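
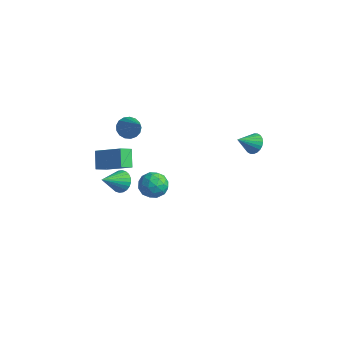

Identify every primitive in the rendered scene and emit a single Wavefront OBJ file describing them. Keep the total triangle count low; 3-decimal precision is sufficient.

v 3.985 -0.823 2.041
v 4.488 -0.737 2.411
v 3.635 -1.697 2.719
v 4.323 -0.589 2.518
v 4.108 -0.476 2.552
v 3.873 -0.416 2.509
v 3.656 -0.418 2.394
v 3.489 -0.481 2.225
v 3.397 -0.597 2.029
v 3.395 -0.747 1.834
v 3.483 -0.909 1.671
v 3.647 -1.057 1.564
v 3.862 -1.17 1.53
v 4.097 -1.23 1.574
v 4.314 -1.228 1.688
v 4.481 -1.165 1.857
v 4.573 -1.049 2.053
v 4.575 -0.899 2.248
v -3.278 -3.917 -2.335
v -3.405 -4.606 -1.929
v -3.854 -3.341 -1.538
v -3.981 -4.031 -1.131
v -1.699 -3.649 -1.389
v -1.826 -4.339 -0.982
v -2.275 -3.074 -0.591
v -2.402 -3.763 -0.185
v -3.012 -2.497 0.347
v -2.516 -2.454 -0.131
v -1.628 -3.063 1.733
v -2.525 -2.152 0.001
v -2.645 -1.928 0.212
v -2.849 -1.835 0.454
v -3.091 -1.893 0.672
v -3.315 -2.09 0.815
v -3.469 -2.379 0.85
v -3.519 -2.696 0.771
v -3.452 -2.967 0.594
v -3.285 -3.13 0.36
v -3.056 -3.148 0.124
v -2.816 -3.017 -0.062
v -2.621 -2.767 -0.154
v -3.221 -2.959 -3.958
v -2.953 -2.606 -3.403
v -3.399 -4.201 -3.082
v -3.223 -2.55 -3.377
v -3.493 -2.555 -3.44
v -3.721 -2.623 -3.582
v -3.873 -2.741 -3.781
v -3.926 -2.892 -4.006
v -3.872 -3.054 -4.225
v -3.719 -3.201 -4.402
v -3.49 -3.311 -4.512
v -3.22 -3.368 -4.538
v -2.95 -3.362 -4.475
v -2.721 -3.295 -4.333
v -2.569 -3.177 -4.135
v -2.516 -3.025 -3.909
v -2.57 -2.864 -3.69
v -2.724 -2.717 -3.513
v -1.43 -2.72 -2.369
v -0.656 -2.374 -2.29
v -0.884 -3.786 -3.05
v -0.11 -3.44 -2.971
v -0.512 -3.745 -2.285
v -0.85 -3.086 -1.864
v -0.69 -3.074 -3.476
v -1.028 -2.415 -3.055
v -0.199 -2.593 -2.974
v -0.089 -3.007 -2.238
v -1.451 -3.153 -3.102
v -1.341 -3.567 -2.366
v -1.091 -2.453 -2.269
v -0.449 -3.707 -3.071
v -0.686 -3.886 -2.667
v -0.231 -3.682 -2.621
v -1.205 -2.872 -2.019
v -0.75 -2.669 -1.973
v -0.665 -3.474 -1.97
v -0.79 -3.491 -3.367
v -0.335 -3.288 -3.321
v -1.309 -2.478 -2.719
v -0.854 -2.274 -2.673
v -0.875 -2.686 -3.37
v -0.367 -2.379 -2.625
v -0.046 -3.005 -3.026
v -0.387 -2.79 -3.322
v -0.585 -2.403 -3.075
v -0.302 -2.622 -2.192
v 0.018 -3.249 -2.593
v -0.218 -3.428 -2.19
v -0.416 -3.041 -1.942
v -0.034 -2.751 -2.595
v -1.558 -2.911 -2.747
v -1.238 -3.538 -3.148
v -1.124 -3.119 -3.398
v -1.322 -2.732 -3.15
v -1.494 -3.155 -2.314
v -1.173 -3.781 -2.715
v -0.955 -3.757 -2.265
v -1.153 -3.37 -2.018
v -1.506 -3.409 -2.745
f 2 1 4
f 2 4 3
f 4 1 5
f 4 5 3
f 5 1 6
f 5 6 3
f 6 1 7
f 6 7 3
f 7 1 8
f 7 8 3
f 8 1 9
f 8 9 3
f 9 1 10
f 9 10 3
f 10 1 11
f 10 11 3
f 11 1 12
f 11 12 3
f 12 1 13
f 12 13 3
f 13 1 14
f 13 14 3
f 14 1 15
f 14 15 3
f 15 1 16
f 15 16 3
f 16 1 17
f 16 17 3
f 17 1 18
f 17 18 3
f 18 1 2
f 18 2 3
f 20 22 19
f 23 20 19
f 19 22 21
f 21 23 19
f 20 26 22
f 24 20 23
f 24 26 20
f 22 26 21
f 25 23 21
f 21 26 25
f 25 24 23
f 26 24 25
f 28 27 30
f 28 30 29
f 30 27 31
f 30 31 29
f 31 27 32
f 31 32 29
f 32 27 33
f 32 33 29
f 33 27 34
f 33 34 29
f 34 27 35
f 34 35 29
f 35 27 36
f 35 36 29
f 36 27 37
f 36 37 29
f 37 27 38
f 37 38 29
f 38 27 39
f 38 39 29
f 39 27 40
f 39 40 29
f 40 27 41
f 40 41 29
f 41 27 28
f 41 28 29
f 43 42 45
f 43 45 44
f 45 42 46
f 45 46 44
f 46 42 47
f 46 47 44
f 47 42 48
f 47 48 44
f 48 42 49
f 48 49 44
f 49 42 50
f 49 50 44
f 50 42 51
f 50 51 44
f 51 42 52
f 51 52 44
f 52 42 53
f 52 53 44
f 53 42 54
f 53 54 44
f 54 42 55
f 54 55 44
f 55 42 56
f 55 56 44
f 56 42 57
f 56 57 44
f 57 42 58
f 57 58 44
f 58 42 59
f 58 59 44
f 59 42 43
f 59 43 44
f 60 97 76
f 97 71 100
f 76 100 65
f 97 100 76
f 60 76 72
f 76 65 77
f 72 77 61
f 76 77 72
f 60 72 81
f 72 61 82
f 81 82 67
f 72 82 81
f 60 81 93
f 81 67 96
f 93 96 70
f 81 96 93
f 60 93 97
f 93 70 101
f 97 101 71
f 93 101 97
f 61 77 88
f 77 65 91
f 88 91 69
f 77 91 88
f 65 100 78
f 100 71 99
f 78 99 64
f 100 99 78
f 71 101 98
f 101 70 94
f 98 94 62
f 101 94 98
f 70 96 95
f 96 67 83
f 95 83 66
f 96 83 95
f 67 82 87
f 82 61 84
f 87 84 68
f 82 84 87
f 63 89 75
f 89 69 90
f 75 90 64
f 89 90 75
f 63 75 73
f 75 64 74
f 73 74 62
f 75 74 73
f 63 73 80
f 73 62 79
f 80 79 66
f 73 79 80
f 63 80 85
f 80 66 86
f 85 86 68
f 80 86 85
f 63 85 89
f 85 68 92
f 89 92 69
f 85 92 89
f 64 90 78
f 90 69 91
f 78 91 65
f 90 91 78
f 62 74 98
f 74 64 99
f 98 99 71
f 74 99 98
f 66 79 95
f 79 62 94
f 95 94 70
f 79 94 95
f 68 86 87
f 86 66 83
f 87 83 67
f 86 83 87
f 69 92 88
f 92 68 84
f 88 84 61
f 92 84 88



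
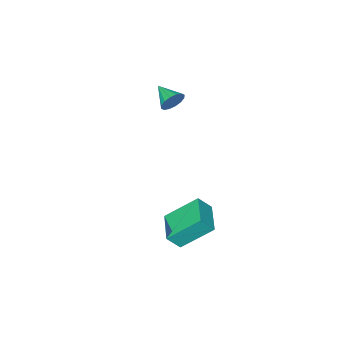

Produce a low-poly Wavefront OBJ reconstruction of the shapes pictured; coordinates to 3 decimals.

v 0.818 -2.82 2.207
v 1.161 -2.999 1.723
v 0.762 -3.92 2.573
v 1.373 -2.933 1.954
v 1.437 -2.837 2.254
v 1.334 -2.736 2.541
v 1.094 -2.658 2.738
v 0.779 -2.623 2.794
v 0.476 -2.641 2.692
v 0.264 -2.707 2.46
v 0.2 -2.804 2.16
v 0.303 -2.905 1.873
v 0.543 -2.983 1.676
v 0.858 -3.018 1.621
v 2.587 1.944 -0.75
v 3.091 1.655 -0.089
v 3.455 3.161 -0.881
v 3.958 2.872 -0.219
v 3.662 1.048 -1.961
v 4.165 0.759 -1.299
v 4.529 2.265 -2.091
v 5.033 1.976 -1.43
f 2 1 4
f 2 4 3
f 4 1 5
f 4 5 3
f 5 1 6
f 5 6 3
f 6 1 7
f 6 7 3
f 7 1 8
f 7 8 3
f 8 1 9
f 8 9 3
f 9 1 10
f 9 10 3
f 10 1 11
f 10 11 3
f 11 1 12
f 11 12 3
f 12 1 13
f 12 13 3
f 13 1 14
f 13 14 3
f 14 1 2
f 14 2 3
f 16 18 15
f 19 16 15
f 15 18 17
f 17 19 15
f 16 22 18
f 20 16 19
f 20 22 16
f 18 22 17
f 21 19 17
f 17 22 21
f 21 20 19
f 22 20 21



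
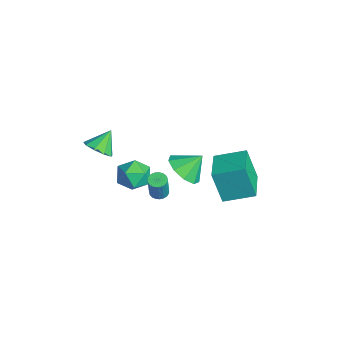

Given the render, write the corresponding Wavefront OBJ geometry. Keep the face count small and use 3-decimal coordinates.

v -2.839 -2.671 -0.134
v -2.143 -2.15 -0.266
v -3.281 -1.829 0.854
v -2.599 -1.976 -0.618
v -3.168 -2.128 -0.743
v -3.583 -2.533 -0.583
v -3.65 -3.003 -0.213
v -3.338 -3.317 0.194
v -2.792 -3.329 0.448
v -2.269 -3.033 0.43
v -2.012 -2.567 0.148
v -1.178 3.737 -3.233
v -1.666 3.272 -1.297
v -0.625 5.376 -2.7
v -1.113 4.911 -0.764
v 0.693 3.009 -2.936
v 0.205 2.544 -1
v 1.246 4.648 -2.403
v 0.758 4.183 -0.467
v -0.182 -0.156 -2.001
v 0.213 -0.462 -2.143
v 0.577 -0.651 -0.721
v 0.182 -0.344 -0.579
v 0.307 -0.267 -2.141
v 0.67 -0.456 -0.719
v 0.315 -0.053 -2.115
v 0.679 -0.241 -0.692
v 0.238 0.144 -2.069
v 0.601 -0.045 -0.646
v 0.088 0.289 -2.011
v 0.452 0.1 -0.589
v -0.108 0.357 -1.952
v 0.255 0.168 -0.53
v -0.318 0.336 -1.901
v 0.046 0.148 -0.479
v -0.503 0.231 -1.868
v -0.14 0.042 -0.445
v -0.633 0.058 -1.857
v -0.27 -0.13 -0.435
v -0.685 -0.151 -1.872
v -0.322 -0.34 -0.45
v -0.65 -0.361 -1.909
v -0.287 -0.55 -0.486
v -0.534 -0.536 -1.961
v -0.171 -0.725 -0.539
v -0.357 -0.645 -2.021
v 0.006 -0.833 -0.599
v -0.15 -0.669 -2.077
v 0.214 -0.858 -0.655
v 0.052 -0.605 -2.12
v 0.416 -0.793 -0.698
v -2.013 -0.563 -2.327
v -1.022 -0.432 -2.036
v -2.178 -1.808 -1.204
v -1.187 -1.677 -0.913
v -1.895 -0.947 -0.691
v -1.793 -0.178 -1.385
v -1.407 -2.062 -1.855
v -1.305 -1.293 -2.549
v -0.647 -1.359 -1.745
v -0.949 -0.67 -1.025
v -2.251 -1.57 -2.215
v -2.553 -0.881 -1.495
v 0.5 0.96 0.2
v 1.037 0.259 0.857
v 0.58 1.92 1.16
v 1.527 0.642 0.434
v 1.537 1.173 -0.099
v 1.062 1.605 -0.492
v 0.324 1.734 -0.561
v -0.332 1.501 -0.273
v -0.598 1.015 0.235
v -0.35 0.503 0.728
v 0.296 0.204 0.973
f 2 1 4
f 2 4 3
f 4 1 5
f 4 5 3
f 5 1 6
f 5 6 3
f 6 1 7
f 6 7 3
f 7 1 8
f 7 8 3
f 8 1 9
f 8 9 3
f 9 1 10
f 9 10 3
f 10 1 11
f 10 11 3
f 11 1 2
f 11 2 3
f 13 15 12
f 16 13 12
f 12 15 14
f 14 16 12
f 13 19 15
f 17 13 16
f 17 19 13
f 15 19 14
f 18 16 14
f 14 19 18
f 18 17 16
f 19 17 18
f 21 20 24
f 21 24 22
f 22 24 25
f 22 25 23
f 24 20 26
f 24 26 25
f 25 26 27
f 25 27 23
f 26 20 28
f 26 28 27
f 27 28 29
f 27 29 23
f 28 20 30
f 28 30 29
f 29 30 31
f 29 31 23
f 30 20 32
f 30 32 31
f 31 32 33
f 31 33 23
f 32 20 34
f 32 34 33
f 33 34 35
f 33 35 23
f 34 20 36
f 34 36 35
f 35 36 37
f 35 37 23
f 36 20 38
f 36 38 37
f 37 38 39
f 37 39 23
f 38 20 40
f 38 40 39
f 39 40 41
f 39 41 23
f 40 20 42
f 40 42 41
f 41 42 43
f 41 43 23
f 42 20 44
f 42 44 43
f 43 44 45
f 43 45 23
f 44 20 46
f 44 46 45
f 45 46 47
f 45 47 23
f 46 20 48
f 46 48 47
f 47 48 49
f 47 49 23
f 48 20 50
f 48 50 49
f 49 50 51
f 49 51 23
f 50 20 21
f 50 21 51
f 51 21 22
f 51 22 23
f 52 63 57
f 52 57 53
f 52 53 59
f 52 59 62
f 52 62 63
f 53 57 61
f 57 63 56
f 63 62 54
f 62 59 58
f 59 53 60
f 55 61 56
f 55 56 54
f 55 54 58
f 55 58 60
f 55 60 61
f 56 61 57
f 54 56 63
f 58 54 62
f 60 58 59
f 61 60 53
f 65 64 67
f 65 67 66
f 67 64 68
f 67 68 66
f 68 64 69
f 68 69 66
f 69 64 70
f 69 70 66
f 70 64 71
f 70 71 66
f 71 64 72
f 71 72 66
f 72 64 73
f 72 73 66
f 73 64 74
f 73 74 66
f 74 64 65
f 74 65 66



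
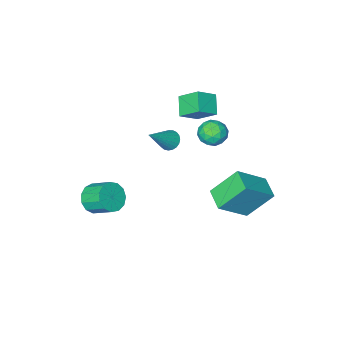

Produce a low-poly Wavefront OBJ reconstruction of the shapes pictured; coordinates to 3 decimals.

v 2.852 -2.673 -2.484
v 3.63 -2.222 -2.68
v 3.185 -1.115 -1.891
v 2.408 -1.567 -1.696
v 3.29 -2.095 -3.05
v 2.845 -0.988 -2.261
v 2.811 -2.151 -3.241
v 2.367 -1.044 -2.452
v 2.345 -2.373 -3.191
v 1.901 -1.266 -2.402
v 2.041 -2.691 -2.917
v 1.596 -1.584 -2.128
v 1.993 -3.003 -2.506
v 1.549 -1.896 -1.717
v 2.219 -3.21 -2.088
v 1.775 -2.103 -1.299
v 2.646 -3.247 -1.796
v 2.201 -2.14 -1.007
v 3.138 -3.102 -1.722
v 2.693 -1.995 -0.933
v 3.539 -2.821 -1.891
v 3.095 -1.714 -1.102
v 3.723 -2.493 -2.248
v 3.278 -1.386 -1.459
v -0.222 -0.231 2.713
v 0.211 -0.361 2.288
v 1.222 0.091 4.087
v 0.182 -0.106 2.259
v 0.083 0.127 2.308
v -0.069 0.298 2.428
v -0.247 0.377 2.596
v -0.421 0.352 2.785
v -0.56 0.225 2.961
v -0.641 0.02 3.094
v -0.65 -0.229 3.161
v -0.585 -0.478 3.151
v -0.456 -0.684 3.065
v -0.288 -0.812 2.918
v -0.108 -0.84 2.735
v 0.052 -0.762 2.549
v 0.165 -0.593 2.391
v -4.838 1.782 -1.252
v -3.143 1.624 0.142
v -4.499 3.039 -1.521
v -2.804 2.881 -0.127
v -3.616 1.119 -2.813
v -1.921 0.961 -1.419
v -3.277 2.376 -3.082
v -1.582 2.218 -1.688
v -4.045 -1.092 -0.069
v -3.73 -0.786 0.686
v -3.87 -2.414 0.394
v -3.555 -2.108 1.149
v -4.398 -2.001 0.952
v -4.507 -1.184 0.666
v -3.093 -2.016 0.414
v -3.202 -1.199 0.128
v -3.142 -1.357 0.984
v -3.949 -1.348 1.317
v -3.651 -1.852 -0.237
v -4.458 -1.843 0.096
v -3.903 -0.823 0.268
v -3.697 -2.377 0.812
v -4.193 -2.314 0.697
v -4.008 -2.135 1.14
v -4.36 -1.057 0.256
v -4.175 -0.877 0.7
v -4.567 -1.591 0.856
v -3.425 -2.323 0.38
v -3.24 -2.143 0.824
v -3.592 -1.065 -0.06
v -3.407 -0.886 0.383
v -3.033 -1.609 0.224
v -3.372 -0.979 0.887
v -3.269 -1.756 1.159
v -2.998 -1.702 0.727
v -3.062 -1.222 0.559
v -3.847 -0.973 1.082
v -3.743 -1.751 1.354
v -4.239 -1.688 1.239
v -4.303 -1.207 1.071
v -3.501 -1.309 1.257
v -3.857 -1.449 -0.274
v -3.753 -2.227 -0.002
v -3.297 -1.993 0.009
v -3.361 -1.512 -0.159
v -4.331 -1.444 -0.079
v -4.228 -2.221 0.193
v -4.538 -1.978 0.521
v -4.602 -1.498 0.353
v -4.099 -1.891 -0.177
v -3.867 -3.259 2.101
v -2.785 -3.324 2.8
v -4.386 -2.217 2.999
v -3.304 -2.282 3.698
v -3.336 -2.358 1.362
v -2.254 -2.423 2.061
v -3.855 -1.316 2.26
v -2.773 -1.381 2.959
f 2 1 5
f 2 5 3
f 3 5 6
f 3 6 4
f 5 1 7
f 5 7 6
f 6 7 8
f 6 8 4
f 7 1 9
f 7 9 8
f 8 9 10
f 8 10 4
f 9 1 11
f 9 11 10
f 10 11 12
f 10 12 4
f 11 1 13
f 11 13 12
f 12 13 14
f 12 14 4
f 13 1 15
f 13 15 14
f 14 15 16
f 14 16 4
f 15 1 17
f 15 17 16
f 16 17 18
f 16 18 4
f 17 1 19
f 17 19 18
f 18 19 20
f 18 20 4
f 19 1 21
f 19 21 20
f 20 21 22
f 20 22 4
f 21 1 23
f 21 23 22
f 22 23 24
f 22 24 4
f 23 1 2
f 23 2 24
f 24 2 3
f 24 3 4
f 26 25 28
f 26 28 27
f 28 25 29
f 28 29 27
f 29 25 30
f 29 30 27
f 30 25 31
f 30 31 27
f 31 25 32
f 31 32 27
f 32 25 33
f 32 33 27
f 33 25 34
f 33 34 27
f 34 25 35
f 34 35 27
f 35 25 36
f 35 36 27
f 36 25 37
f 36 37 27
f 37 25 38
f 37 38 27
f 38 25 39
f 38 39 27
f 39 25 40
f 39 40 27
f 40 25 41
f 40 41 27
f 41 25 26
f 41 26 27
f 43 45 42
f 46 43 42
f 42 45 44
f 44 46 42
f 43 49 45
f 47 43 46
f 47 49 43
f 45 49 44
f 48 46 44
f 44 49 48
f 48 47 46
f 49 47 48
f 50 87 66
f 87 61 90
f 66 90 55
f 87 90 66
f 50 66 62
f 66 55 67
f 62 67 51
f 66 67 62
f 50 62 71
f 62 51 72
f 71 72 57
f 62 72 71
f 50 71 83
f 71 57 86
f 83 86 60
f 71 86 83
f 50 83 87
f 83 60 91
f 87 91 61
f 83 91 87
f 51 67 78
f 67 55 81
f 78 81 59
f 67 81 78
f 55 90 68
f 90 61 89
f 68 89 54
f 90 89 68
f 61 91 88
f 91 60 84
f 88 84 52
f 91 84 88
f 60 86 85
f 86 57 73
f 85 73 56
f 86 73 85
f 57 72 77
f 72 51 74
f 77 74 58
f 72 74 77
f 53 79 65
f 79 59 80
f 65 80 54
f 79 80 65
f 53 65 63
f 65 54 64
f 63 64 52
f 65 64 63
f 53 63 70
f 63 52 69
f 70 69 56
f 63 69 70
f 53 70 75
f 70 56 76
f 75 76 58
f 70 76 75
f 53 75 79
f 75 58 82
f 79 82 59
f 75 82 79
f 54 80 68
f 80 59 81
f 68 81 55
f 80 81 68
f 52 64 88
f 64 54 89
f 88 89 61
f 64 89 88
f 56 69 85
f 69 52 84
f 85 84 60
f 69 84 85
f 58 76 77
f 76 56 73
f 77 73 57
f 76 73 77
f 59 82 78
f 82 58 74
f 78 74 51
f 82 74 78
f 93 95 92
f 96 93 92
f 92 95 94
f 94 96 92
f 93 99 95
f 97 93 96
f 97 99 93
f 95 99 94
f 98 96 94
f 94 99 98
f 98 97 96
f 99 97 98



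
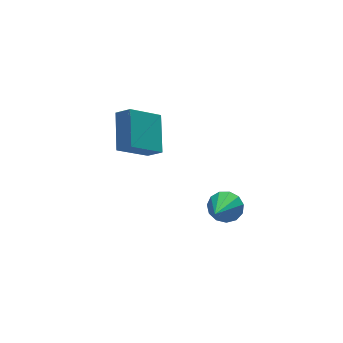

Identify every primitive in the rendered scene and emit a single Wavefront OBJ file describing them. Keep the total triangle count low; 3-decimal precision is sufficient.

v -0.82 0.949 2.251
v -0.396 0.429 2.74
v -0.28 2.382 3.307
v 0.144 1.862 3.796
v 0.596 1.158 1.244
v 1.02 0.638 1.733
v 1.136 2.591 2.3
v 1.56 2.071 2.789
v 2.278 -2.726 0.633
v 2.574 -2.462 1.258
v 1.242 -4.014 1.667
v 2.228 -2.24 1.189
v 1.898 -2.172 0.943
v 1.689 -2.279 0.599
v 1.667 -2.529 0.266
v 1.839 -2.841 0.049
v 2.15 -3.116 0.018
v 2.502 -3.268 0.182
v 2.783 -3.247 0.49
v 2.904 -3.061 0.843
v 2.826 -2.768 1.129
f 2 4 1
f 5 2 1
f 1 4 3
f 3 5 1
f 2 8 4
f 6 2 5
f 6 8 2
f 4 8 3
f 7 5 3
f 3 8 7
f 7 6 5
f 8 6 7
f 10 9 12
f 10 12 11
f 12 9 13
f 12 13 11
f 13 9 14
f 13 14 11
f 14 9 15
f 14 15 11
f 15 9 16
f 15 16 11
f 16 9 17
f 16 17 11
f 17 9 18
f 17 18 11
f 18 9 19
f 18 19 11
f 19 9 20
f 19 20 11
f 20 9 21
f 20 21 11
f 21 9 10
f 21 10 11



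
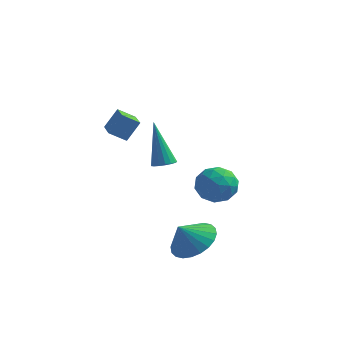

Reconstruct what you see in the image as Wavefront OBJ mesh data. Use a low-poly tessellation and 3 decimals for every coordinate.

v 1.018 1.128 -0.388
v 1.444 0.876 -0.198
v 0.382 1.572 1.628
v 1.522 1.116 -0.226
v 1.485 1.358 -0.291
v 1.341 1.548 -0.379
v 1.123 1.642 -0.468
v 0.881 1.617 -0.539
v 0.67 1.481 -0.575
v 0.539 1.264 -0.569
v 0.517 1.016 -0.521
v 0.61 0.794 -0.443
v 0.797 0.648 -0.352
v 1.034 0.612 -0.269
v 1.268 0.694 -0.214
v -0.171 -1.447 2.252
v 0.2 -1.011 3.096
v -0.827 -0.434 2.017
v -0.455 0.002 2.861
v 0.455 -1.142 1.819
v 0.827 -0.706 2.663
v -0.2 -0.129 1.584
v 0.171 0.307 2.428
v 3.371 -1.488 -2.874
v 4.086 -1.024 -2.278
v 2.929 -1.972 -1.966
v 3.789 -0.747 -2.276
v 3.429 -0.584 -2.364
v 3.06 -0.557 -2.531
v 2.738 -0.673 -2.749
v 2.513 -0.913 -2.987
v 2.418 -1.24 -3.207
v 2.469 -1.605 -3.377
v 2.657 -1.953 -3.47
v 2.953 -2.229 -3.472
v 3.314 -2.393 -3.384
v 3.683 -2.419 -3.217
v 4.005 -2.304 -2.999
v 4.23 -2.064 -2.761
v 4.325 -1.737 -2.541
v 4.274 -1.371 -2.371
v 2.24 3.504 -2.458
v 3.007 3.583 -1.892
v 2.213 1.977 -2.208
v 2.98 2.056 -1.642
v 2.14 2.416 -1.361
v 2.156 3.36 -1.516
v 3.064 2.2 -2.584
v 3.08 3.144 -2.739
v 3.516 2.777 -1.97
v 2.945 2.911 -1.214
v 2.275 2.649 -2.886
v 1.704 2.783 -2.13
v 2.626 3.678 -2.197
v 2.594 1.882 -1.903
v 2.1 2.094 -1.738
v 2.551 2.141 -1.405
v 2.126 3.547 -1.976
v 2.577 3.593 -1.643
v 2.067 2.907 -1.331
v 2.643 1.967 -2.457
v 3.094 2.013 -2.124
v 2.669 3.419 -2.695
v 3.12 3.466 -2.362
v 3.153 2.653 -2.769
v 3.376 3.251 -1.91
v 3.36 2.353 -1.763
v 3.41 2.437 -2.317
v 3.419 2.992 -2.408
v 3.04 3.329 -1.466
v 3.025 2.431 -1.319
v 2.53 2.643 -1.154
v 2.54 3.198 -1.245
v 3.34 2.855 -1.512
v 2.195 3.129 -2.781
v 2.18 2.231 -2.634
v 2.68 2.362 -2.855
v 2.69 2.917 -2.946
v 1.86 3.207 -2.337
v 1.844 2.309 -2.19
v 1.801 2.568 -1.692
v 1.81 3.123 -1.783
v 1.88 2.705 -2.588
f 2 1 4
f 2 4 3
f 4 1 5
f 4 5 3
f 5 1 6
f 5 6 3
f 6 1 7
f 6 7 3
f 7 1 8
f 7 8 3
f 8 1 9
f 8 9 3
f 9 1 10
f 9 10 3
f 10 1 11
f 10 11 3
f 11 1 12
f 11 12 3
f 12 1 13
f 12 13 3
f 13 1 14
f 13 14 3
f 14 1 15
f 14 15 3
f 15 1 2
f 15 2 3
f 17 19 16
f 20 17 16
f 16 19 18
f 18 20 16
f 17 23 19
f 21 17 20
f 21 23 17
f 19 23 18
f 22 20 18
f 18 23 22
f 22 21 20
f 23 21 22
f 25 24 27
f 25 27 26
f 27 24 28
f 27 28 26
f 28 24 29
f 28 29 26
f 29 24 30
f 29 30 26
f 30 24 31
f 30 31 26
f 31 24 32
f 31 32 26
f 32 24 33
f 32 33 26
f 33 24 34
f 33 34 26
f 34 24 35
f 34 35 26
f 35 24 36
f 35 36 26
f 36 24 37
f 36 37 26
f 37 24 38
f 37 38 26
f 38 24 39
f 38 39 26
f 39 24 40
f 39 40 26
f 40 24 41
f 40 41 26
f 41 24 25
f 41 25 26
f 42 79 58
f 79 53 82
f 58 82 47
f 79 82 58
f 42 58 54
f 58 47 59
f 54 59 43
f 58 59 54
f 42 54 63
f 54 43 64
f 63 64 49
f 54 64 63
f 42 63 75
f 63 49 78
f 75 78 52
f 63 78 75
f 42 75 79
f 75 52 83
f 79 83 53
f 75 83 79
f 43 59 70
f 59 47 73
f 70 73 51
f 59 73 70
f 47 82 60
f 82 53 81
f 60 81 46
f 82 81 60
f 53 83 80
f 83 52 76
f 80 76 44
f 83 76 80
f 52 78 77
f 78 49 65
f 77 65 48
f 78 65 77
f 49 64 69
f 64 43 66
f 69 66 50
f 64 66 69
f 45 71 57
f 71 51 72
f 57 72 46
f 71 72 57
f 45 57 55
f 57 46 56
f 55 56 44
f 57 56 55
f 45 55 62
f 55 44 61
f 62 61 48
f 55 61 62
f 45 62 67
f 62 48 68
f 67 68 50
f 62 68 67
f 45 67 71
f 67 50 74
f 71 74 51
f 67 74 71
f 46 72 60
f 72 51 73
f 60 73 47
f 72 73 60
f 44 56 80
f 56 46 81
f 80 81 53
f 56 81 80
f 48 61 77
f 61 44 76
f 77 76 52
f 61 76 77
f 50 68 69
f 68 48 65
f 69 65 49
f 68 65 69
f 51 74 70
f 74 50 66
f 70 66 43
f 74 66 70



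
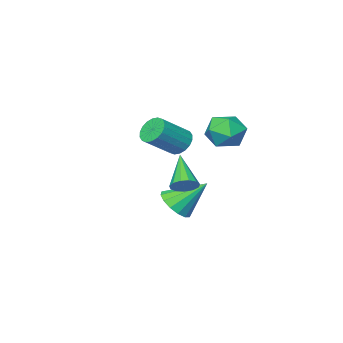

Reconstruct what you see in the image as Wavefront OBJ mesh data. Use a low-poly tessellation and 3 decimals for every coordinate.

v -0.836 0.598 -2.093
v -0.243 0.289 -2.065
v -1.584 -0.718 -0.787
v -0.238 0.554 -1.796
v -0.423 0.832 -1.621
v -0.739 1.037 -1.596
v -1.086 1.102 -1.729
v -1.354 1.007 -1.978
v -1.458 0.783 -2.263
v -1.364 0.5 -2.495
v -1.102 0.248 -2.599
v -0.757 0.107 -2.542
v -0.436 0.123 -2.344
v -2.497 1.535 1.823
v -1.718 1.174 1.234
v -3.602 1.106 0.626
v -2.823 0.745 0.037
v -3.087 0.247 0.912
v -2.404 0.512 1.652
v -2.916 1.768 0.208
v -2.233 2.033 0.948
v -1.977 1.318 0.236
v -2.083 0.378 0.671
v -3.237 1.902 1.189
v -3.343 0.962 1.624
v -0.095 1.241 0.875
v 0.216 0.791 0.392
v 1.606 0.688 1.382
v 1.295 1.139 1.865
v 0.311 1.084 0.289
v 1.701 0.981 1.279
v 0.326 1.408 0.302
v 1.716 1.305 1.292
v 0.257 1.7 0.428
v 1.647 1.597 1.419
v 0.119 1.9 0.643
v 1.509 1.797 1.634
v -0.062 1.97 0.904
v 1.328 1.867 1.895
v -0.249 1.896 1.159
v 1.141 1.793 2.15
v -0.406 1.692 1.358
v 0.984 1.589 2.348
v -0.501 1.399 1.461
v 0.889 1.296 2.451
v -0.516 1.075 1.448
v 0.874 0.972 2.438
v -0.447 0.783 1.321
v 0.943 0.68 2.312
v -0.309 0.583 1.106
v 1.081 0.48 2.097
v -0.128 0.513 0.845
v 1.262 0.41 1.836
v 0.059 0.587 0.59
v 1.449 0.484 1.581
v -1.949 -1.528 -4.179
v -1.291 -1.765 -3.506
v -2.991 -0.572 -2.821
v -1.133 -1.327 -3.693
v -1.194 -0.942 -4.01
v -1.456 -0.715 -4.372
v -1.851 -0.705 -4.683
v -2.272 -0.915 -4.858
v -2.606 -1.29 -4.851
v -2.764 -1.728 -4.664
v -2.704 -2.113 -4.347
v -2.441 -2.341 -3.985
v -2.046 -2.35 -3.674
v -1.625 -2.14 -3.499
f 2 1 4
f 2 4 3
f 4 1 5
f 4 5 3
f 5 1 6
f 5 6 3
f 6 1 7
f 6 7 3
f 7 1 8
f 7 8 3
f 8 1 9
f 8 9 3
f 9 1 10
f 9 10 3
f 10 1 11
f 10 11 3
f 11 1 12
f 11 12 3
f 12 1 13
f 12 13 3
f 13 1 2
f 13 2 3
f 14 25 19
f 14 19 15
f 14 15 21
f 14 21 24
f 14 24 25
f 15 19 23
f 19 25 18
f 25 24 16
f 24 21 20
f 21 15 22
f 17 23 18
f 17 18 16
f 17 16 20
f 17 20 22
f 17 22 23
f 18 23 19
f 16 18 25
f 20 16 24
f 22 20 21
f 23 22 15
f 27 26 30
f 27 30 28
f 28 30 31
f 28 31 29
f 30 26 32
f 30 32 31
f 31 32 33
f 31 33 29
f 32 26 34
f 32 34 33
f 33 34 35
f 33 35 29
f 34 26 36
f 34 36 35
f 35 36 37
f 35 37 29
f 36 26 38
f 36 38 37
f 37 38 39
f 37 39 29
f 38 26 40
f 38 40 39
f 39 40 41
f 39 41 29
f 40 26 42
f 40 42 41
f 41 42 43
f 41 43 29
f 42 26 44
f 42 44 43
f 43 44 45
f 43 45 29
f 44 26 46
f 44 46 45
f 45 46 47
f 45 47 29
f 46 26 48
f 46 48 47
f 47 48 49
f 47 49 29
f 48 26 50
f 48 50 49
f 49 50 51
f 49 51 29
f 50 26 52
f 50 52 51
f 51 52 53
f 51 53 29
f 52 26 54
f 52 54 53
f 53 54 55
f 53 55 29
f 54 26 27
f 54 27 55
f 55 27 28
f 55 28 29
f 57 56 59
f 57 59 58
f 59 56 60
f 59 60 58
f 60 56 61
f 60 61 58
f 61 56 62
f 61 62 58
f 62 56 63
f 62 63 58
f 63 56 64
f 63 64 58
f 64 56 65
f 64 65 58
f 65 56 66
f 65 66 58
f 66 56 67
f 66 67 58
f 67 56 68
f 67 68 58
f 68 56 69
f 68 69 58
f 69 56 57
f 69 57 58



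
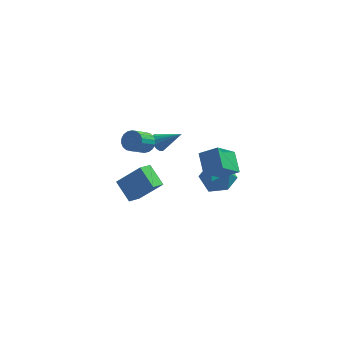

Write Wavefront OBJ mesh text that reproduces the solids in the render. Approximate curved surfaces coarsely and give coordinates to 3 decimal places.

v -2.906 -2.944 3.262
v -2.642 -2.577 3.809
v -3.33 -3.449 4.726
v -3.594 -3.816 4.178
v -2.913 -2.427 3.748
v -3.601 -3.299 4.665
v -3.183 -2.379 3.591
v -3.871 -3.251 4.508
v -3.398 -2.444 3.368
v -4.086 -3.315 4.285
v -3.516 -2.607 3.125
v -4.204 -3.479 4.042
v -3.513 -2.837 2.908
v -4.2 -3.709 3.825
v -3.389 -3.089 2.762
v -4.077 -3.96 3.679
v -3.17 -3.311 2.714
v -3.858 -4.183 3.631
v -2.899 -3.461 2.775
v -3.587 -4.333 3.692
v -2.629 -3.509 2.932
v -3.317 -4.381 3.849
v -2.414 -3.445 3.155
v -3.102 -4.316 4.072
v -2.296 -3.281 3.398
v -2.984 -4.153 4.315
v -2.3 -3.051 3.615
v -2.987 -3.923 4.532
v -2.423 -2.8 3.761
v -3.111 -3.671 4.678
v -4.47 1.342 -4.346
v -5.014 0.487 -3.845
v -2.989 1.305 -2.802
v -3.532 0.45 -2.301
v -3.588 0.27 -5.219
v -4.131 -0.585 -4.718
v -2.106 0.233 -3.675
v -2.65 -0.622 -3.174
v 0.561 -4.123 1.676
v 0.209 -2.898 2.408
v 1.511 -3.057 0.348
v 1.159 -1.832 1.081
v 1.661 -4.228 2.379
v 1.309 -3.003 3.112
v 2.611 -3.162 1.052
v 2.259 -1.937 1.784
v -2.382 0.194 0.448
v -1.995 0.142 -0.071
v -0.978 0.026 1.512
v -2.007 0.472 -0.004
v -2.119 0.727 0.185
v -2.302 0.839 0.444
v -2.506 0.779 0.704
v -2.677 0.561 0.896
v -2.77 0.246 0.968
v -2.758 -0.083 0.9
v -2.646 -0.339 0.712
v -2.463 -0.451 0.452
v -2.258 -0.39 0.192
v -2.087 -0.173 0
v 0.661 -0.393 -0.952
v 1.623 -0.33 -1.717
v 0.957 -2.35 -0.743
v 1.919 -2.287 -1.508
v 1.985 -1.771 -0.393
v 1.801 -0.561 -0.522
v 0.779 -2.119 -1.938
v 0.595 -0.909 -2.067
v 1.695 -1.396 -2.326
v 2.44 -1.181 -1.371
v 0.14 -1.499 -1.089
v 0.885 -1.284 -0.134
f 2 1 5
f 2 5 3
f 3 5 6
f 3 6 4
f 5 1 7
f 5 7 6
f 6 7 8
f 6 8 4
f 7 1 9
f 7 9 8
f 8 9 10
f 8 10 4
f 9 1 11
f 9 11 10
f 10 11 12
f 10 12 4
f 11 1 13
f 11 13 12
f 12 13 14
f 12 14 4
f 13 1 15
f 13 15 14
f 14 15 16
f 14 16 4
f 15 1 17
f 15 17 16
f 16 17 18
f 16 18 4
f 17 1 19
f 17 19 18
f 18 19 20
f 18 20 4
f 19 1 21
f 19 21 20
f 20 21 22
f 20 22 4
f 21 1 23
f 21 23 22
f 22 23 24
f 22 24 4
f 23 1 25
f 23 25 24
f 24 25 26
f 24 26 4
f 25 1 27
f 25 27 26
f 26 27 28
f 26 28 4
f 27 1 29
f 27 29 28
f 28 29 30
f 28 30 4
f 29 1 2
f 29 2 30
f 30 2 3
f 30 3 4
f 32 34 31
f 35 32 31
f 31 34 33
f 33 35 31
f 32 38 34
f 36 32 35
f 36 38 32
f 34 38 33
f 37 35 33
f 33 38 37
f 37 36 35
f 38 36 37
f 40 42 39
f 43 40 39
f 39 42 41
f 41 43 39
f 40 46 42
f 44 40 43
f 44 46 40
f 42 46 41
f 45 43 41
f 41 46 45
f 45 44 43
f 46 44 45
f 48 47 50
f 48 50 49
f 50 47 51
f 50 51 49
f 51 47 52
f 51 52 49
f 52 47 53
f 52 53 49
f 53 47 54
f 53 54 49
f 54 47 55
f 54 55 49
f 55 47 56
f 55 56 49
f 56 47 57
f 56 57 49
f 57 47 58
f 57 58 49
f 58 47 59
f 58 59 49
f 59 47 60
f 59 60 49
f 60 47 48
f 60 48 49
f 61 72 66
f 61 66 62
f 61 62 68
f 61 68 71
f 61 71 72
f 62 66 70
f 66 72 65
f 72 71 63
f 71 68 67
f 68 62 69
f 64 70 65
f 64 65 63
f 64 63 67
f 64 67 69
f 64 69 70
f 65 70 66
f 63 65 72
f 67 63 71
f 69 67 68
f 70 69 62



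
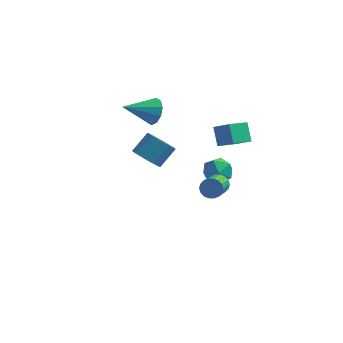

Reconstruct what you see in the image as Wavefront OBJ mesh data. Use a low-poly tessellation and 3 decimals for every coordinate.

v 3.079 -2.823 2.84
v 3.577 -3.044 2.434
v 3.6 -4.718 3.373
v 3.101 -4.497 3.78
v 3.728 -2.914 2.662
v 3.751 -4.588 3.601
v 3.751 -2.766 2.925
v 3.774 -4.44 3.864
v 3.64 -2.629 3.172
v 3.663 -4.304 4.111
v 3.418 -2.531 3.352
v 3.441 -4.206 4.291
v 3.129 -2.491 3.432
v 3.152 -4.165 4.371
v 2.83 -2.516 3.394
v 2.853 -4.19 4.333
v 2.58 -2.602 3.247
v 2.603 -4.276 4.186
v 2.429 -2.732 3.019
v 2.452 -4.406 3.958
v 2.406 -2.88 2.756
v 2.429 -4.554 3.695
v 2.517 -3.016 2.509
v 2.54 -4.691 3.448
v 2.739 -3.114 2.329
v 2.762 -4.789 3.268
v 3.028 -3.155 2.249
v 3.051 -4.829 3.188
v 3.327 -3.13 2.287
v 3.35 -4.804 3.226
v -2.859 3.182 -0.772
v -2.349 3.671 -1.549
v -1.652 4.667 -0.464
v -2.161 4.178 0.312
v -2.747 3.914 -1.517
v -2.049 4.91 -0.432
v -3.167 4.012 -1.337
v -2.469 5.008 -0.252
v -3.526 3.946 -1.045
v -2.828 4.942 0.04
v -3.753 3.728 -0.699
v -3.055 4.724 0.386
v -3.802 3.402 -0.368
v -3.105 4.398 0.717
v -3.665 3.033 -0.117
v -2.967 4.029 0.968
v -3.368 2.693 0.004
v -2.671 3.689 1.089
v -2.971 2.45 -0.028
v -2.273 3.446 1.057
v -2.551 2.352 -0.208
v -1.853 3.348 0.877
v -2.192 2.418 -0.5
v -1.494 3.414 0.585
v -1.965 2.636 -0.846
v -1.267 3.632 0.239
v -1.915 2.962 -1.177
v -1.218 3.958 -0.092
v -2.053 3.331 -1.428
v -1.355 4.327 -0.343
v 1.444 0.617 1.678
v 2.056 1.073 0.986
v 2.604 -0.553 1.934
v 3.216 -0.097 1.242
v 3.025 0.365 2.143
v 2.308 1.087 1.985
v 2.352 -0.567 0.935
v 1.635 0.155 0.777
v 2.617 0.341 0.527
v 3.033 0.917 1.273
v 1.627 -0.397 1.647
v 2.043 0.179 2.393
v -2.447 3.513 3.472
v -1.818 3.194 4.195
v -4.073 2.387 4.388
v -2.079 3.727 4.388
v -2.481 4.179 4.231
v -2.869 4.376 3.784
v -3.096 4.244 3.218
v -3.076 3.833 2.749
v -2.815 3.299 2.556
v -2.413 2.848 2.713
v -2.025 2.651 3.16
v -1.798 2.783 3.726
v 2.065 4.772 2.175
v 1.226 3.591 2.698
v 3.114 4.364 2.939
v 2.275 3.184 3.461
v 2.525 3.976 1.119
v 1.686 2.796 1.641
v 3.574 3.569 1.882
v 2.735 2.388 2.405
f 2 1 5
f 2 5 3
f 3 5 6
f 3 6 4
f 5 1 7
f 5 7 6
f 6 7 8
f 6 8 4
f 7 1 9
f 7 9 8
f 8 9 10
f 8 10 4
f 9 1 11
f 9 11 10
f 10 11 12
f 10 12 4
f 11 1 13
f 11 13 12
f 12 13 14
f 12 14 4
f 13 1 15
f 13 15 14
f 14 15 16
f 14 16 4
f 15 1 17
f 15 17 16
f 16 17 18
f 16 18 4
f 17 1 19
f 17 19 18
f 18 19 20
f 18 20 4
f 19 1 21
f 19 21 20
f 20 21 22
f 20 22 4
f 21 1 23
f 21 23 22
f 22 23 24
f 22 24 4
f 23 1 25
f 23 25 24
f 24 25 26
f 24 26 4
f 25 1 27
f 25 27 26
f 26 27 28
f 26 28 4
f 27 1 29
f 27 29 28
f 28 29 30
f 28 30 4
f 29 1 2
f 29 2 30
f 30 2 3
f 30 3 4
f 32 31 35
f 32 35 33
f 33 35 36
f 33 36 34
f 35 31 37
f 35 37 36
f 36 37 38
f 36 38 34
f 37 31 39
f 37 39 38
f 38 39 40
f 38 40 34
f 39 31 41
f 39 41 40
f 40 41 42
f 40 42 34
f 41 31 43
f 41 43 42
f 42 43 44
f 42 44 34
f 43 31 45
f 43 45 44
f 44 45 46
f 44 46 34
f 45 31 47
f 45 47 46
f 46 47 48
f 46 48 34
f 47 31 49
f 47 49 48
f 48 49 50
f 48 50 34
f 49 31 51
f 49 51 50
f 50 51 52
f 50 52 34
f 51 31 53
f 51 53 52
f 52 53 54
f 52 54 34
f 53 31 55
f 53 55 54
f 54 55 56
f 54 56 34
f 55 31 57
f 55 57 56
f 56 57 58
f 56 58 34
f 57 31 59
f 57 59 58
f 58 59 60
f 58 60 34
f 59 31 32
f 59 32 60
f 60 32 33
f 60 33 34
f 61 72 66
f 61 66 62
f 61 62 68
f 61 68 71
f 61 71 72
f 62 66 70
f 66 72 65
f 72 71 63
f 71 68 67
f 68 62 69
f 64 70 65
f 64 65 63
f 64 63 67
f 64 67 69
f 64 69 70
f 65 70 66
f 63 65 72
f 67 63 71
f 69 67 68
f 70 69 62
f 74 73 76
f 74 76 75
f 76 73 77
f 76 77 75
f 77 73 78
f 77 78 75
f 78 73 79
f 78 79 75
f 79 73 80
f 79 80 75
f 80 73 81
f 80 81 75
f 81 73 82
f 81 82 75
f 82 73 83
f 82 83 75
f 83 73 84
f 83 84 75
f 84 73 74
f 84 74 75
f 86 88 85
f 89 86 85
f 85 88 87
f 87 89 85
f 86 92 88
f 90 86 89
f 90 92 86
f 88 92 87
f 91 89 87
f 87 92 91
f 91 90 89
f 92 90 91



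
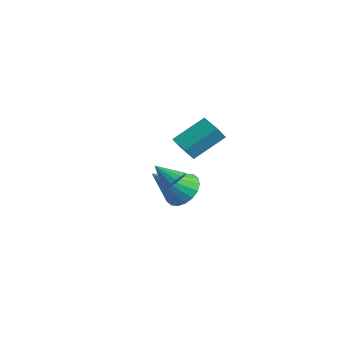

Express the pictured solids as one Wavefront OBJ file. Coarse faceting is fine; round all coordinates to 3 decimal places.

v -0.205 3.813 -3.816
v 0.456 4.25 -3.274
v -0.375 2.367 -2.444
v 0.09 4.423 -3.136
v -0.334 4.476 -3.133
v -0.732 4.397 -3.265
v -1.027 4.202 -3.507
v -1.158 3.931 -3.809
v -1.101 3.636 -4.113
v -0.866 3.376 -4.358
v -0.501 3.203 -4.495
v -0.077 3.15 -4.498
v 0.322 3.229 -4.366
v 0.616 3.423 -4.125
v 0.747 3.695 -3.822
v 0.69 3.99 -3.519
v 2.899 1.211 1.48
v 3.135 2.593 2.406
v 2.82 1.67 0.816
v 3.056 3.051 1.743
v 3.904 1.149 1.317
v 4.14 2.53 2.244
v 3.825 1.607 0.654
v 4.061 2.989 1.58
v 3.974 0.613 -0.303
v 4.399 0.368 0.108
v 3.106 0.227 0.363
v 4.358 0.632 0.209
v 4.241 0.892 0.207
v 4.072 1.096 0.105
v 3.883 1.205 -0.078
v 3.712 1.197 -0.305
v 3.593 1.073 -0.533
v 3.549 0.858 -0.714
v 3.59 0.595 -0.814
v 3.706 0.335 -0.813
v 3.876 0.13 -0.711
v 4.065 0.021 -0.528
v 4.236 0.03 -0.3
v 4.355 0.153 -0.073
f 2 1 4
f 2 4 3
f 4 1 5
f 4 5 3
f 5 1 6
f 5 6 3
f 6 1 7
f 6 7 3
f 7 1 8
f 7 8 3
f 8 1 9
f 8 9 3
f 9 1 10
f 9 10 3
f 10 1 11
f 10 11 3
f 11 1 12
f 11 12 3
f 12 1 13
f 12 13 3
f 13 1 14
f 13 14 3
f 14 1 15
f 14 15 3
f 15 1 16
f 15 16 3
f 16 1 2
f 16 2 3
f 18 20 17
f 21 18 17
f 17 20 19
f 19 21 17
f 18 24 20
f 22 18 21
f 22 24 18
f 20 24 19
f 23 21 19
f 19 24 23
f 23 22 21
f 24 22 23
f 26 25 28
f 26 28 27
f 28 25 29
f 28 29 27
f 29 25 30
f 29 30 27
f 30 25 31
f 30 31 27
f 31 25 32
f 31 32 27
f 32 25 33
f 32 33 27
f 33 25 34
f 33 34 27
f 34 25 35
f 34 35 27
f 35 25 36
f 35 36 27
f 36 25 37
f 36 37 27
f 37 25 38
f 37 38 27
f 38 25 39
f 38 39 27
f 39 25 40
f 39 40 27
f 40 25 26
f 40 26 27



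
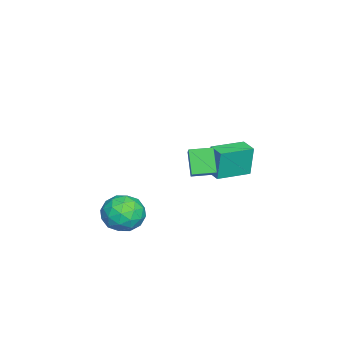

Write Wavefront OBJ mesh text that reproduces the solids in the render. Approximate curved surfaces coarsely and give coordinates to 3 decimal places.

v -3.606 2.468 -3.251
v -3.681 2.618 -1.429
v -4.913 3.931 -3.427
v -4.989 4.081 -1.604
v -2.851 3.139 -3.276
v -2.927 3.289 -1.453
v -4.159 4.602 -3.451
v -4.234 4.752 -1.629
v 1.303 0.44 -3.874
v 1.888 -0.227 -4.68
v 0.912 -1.153 -2.84
v 1.497 -1.82 -3.646
v 2.103 -1.062 -2.943
v 2.344 -0.077 -3.582
v 0.456 -1.303 -3.938
v 0.697 -0.318 -4.577
v 1.364 -1.304 -4.72
v 2.382 -1.155 -4.105
v 0.418 -0.225 -3.415
v 1.436 -0.076 -2.8
v 1.63 0.247 -4.368
v 1.17 -1.627 -3.152
v 1.527 -1.181 -2.739
v 1.87 -1.573 -3.213
v 1.898 0.335 -3.723
v 2.242 -0.057 -4.197
v 2.368 -0.548 -3.175
v 0.558 -1.323 -3.323
v 0.902 -1.715 -3.797
v 0.93 0.193 -4.307
v 1.273 -0.199 -4.781
v 0.432 -0.832 -4.345
v 1.665 -0.779 -4.865
v 1.436 -1.715 -4.257
v 0.824 -1.411 -4.429
v 0.966 -0.833 -4.804
v 2.264 -0.691 -4.504
v 2.034 -1.627 -3.896
v 2.39 -1.182 -3.483
v 2.532 -0.603 -3.858
v 1.956 -1.324 -4.527
v 0.766 0.247 -3.624
v 0.536 -0.689 -3.016
v 0.268 -0.777 -3.662
v 0.41 -0.198 -4.037
v 1.364 0.335 -3.263
v 1.135 -0.601 -2.655
v 1.834 -0.547 -2.716
v 1.976 0.031 -3.091
v 0.844 -0.056 -2.993
v 1.743 2.783 -0.444
v 0.968 2.452 0.773
v 1.399 3.908 -0.356
v 0.624 3.577 0.86
v 3.336 3.183 0.68
v 2.561 2.852 1.896
v 2.992 4.308 0.767
v 2.217 3.977 1.984
f 2 4 1
f 5 2 1
f 1 4 3
f 3 5 1
f 2 8 4
f 6 2 5
f 6 8 2
f 4 8 3
f 7 5 3
f 3 8 7
f 7 6 5
f 8 6 7
f 9 46 25
f 46 20 49
f 25 49 14
f 46 49 25
f 9 25 21
f 25 14 26
f 21 26 10
f 25 26 21
f 9 21 30
f 21 10 31
f 30 31 16
f 21 31 30
f 9 30 42
f 30 16 45
f 42 45 19
f 30 45 42
f 9 42 46
f 42 19 50
f 46 50 20
f 42 50 46
f 10 26 37
f 26 14 40
f 37 40 18
f 26 40 37
f 14 49 27
f 49 20 48
f 27 48 13
f 49 48 27
f 20 50 47
f 50 19 43
f 47 43 11
f 50 43 47
f 19 45 44
f 45 16 32
f 44 32 15
f 45 32 44
f 16 31 36
f 31 10 33
f 36 33 17
f 31 33 36
f 12 38 24
f 38 18 39
f 24 39 13
f 38 39 24
f 12 24 22
f 24 13 23
f 22 23 11
f 24 23 22
f 12 22 29
f 22 11 28
f 29 28 15
f 22 28 29
f 12 29 34
f 29 15 35
f 34 35 17
f 29 35 34
f 12 34 38
f 34 17 41
f 38 41 18
f 34 41 38
f 13 39 27
f 39 18 40
f 27 40 14
f 39 40 27
f 11 23 47
f 23 13 48
f 47 48 20
f 23 48 47
f 15 28 44
f 28 11 43
f 44 43 19
f 28 43 44
f 17 35 36
f 35 15 32
f 36 32 16
f 35 32 36
f 18 41 37
f 41 17 33
f 37 33 10
f 41 33 37
f 52 54 51
f 55 52 51
f 51 54 53
f 53 55 51
f 52 58 54
f 56 52 55
f 56 58 52
f 54 58 53
f 57 55 53
f 53 58 57
f 57 56 55
f 58 56 57



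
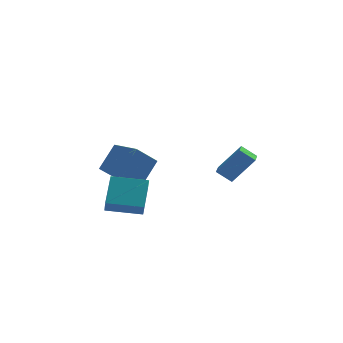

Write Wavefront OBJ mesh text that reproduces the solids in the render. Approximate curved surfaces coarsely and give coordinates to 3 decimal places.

v -2.325 4.412 -4.055
v -3.484 3.443 -2.759
v -1.47 5.389 -2.561
v -2.628 4.42 -1.265
v -1.072 3.1 -3.915
v -2.23 2.131 -2.619
v -0.216 4.077 -2.421
v -1.375 3.108 -1.125
v -3.048 -2.955 -3.345
v -2.988 -3.633 -2.545
v -2.782 -1.363 -2.017
v -2.722 -2.041 -1.217
v -1.018 -3.079 -3.603
v -0.958 -3.757 -2.803
v -0.752 -1.487 -2.275
v -0.692 -2.165 -1.475
v 3.662 -2.629 -1.43
v 2.828 -2.439 -0.77
v 3.825 -1.359 -1.59
v 2.991 -1.169 -0.931
v 4.889 -2.591 0.111
v 4.055 -2.401 0.77
v 5.052 -1.321 -0.05
v 4.218 -1.131 0.61
f 2 4 1
f 5 2 1
f 1 4 3
f 3 5 1
f 2 8 4
f 6 2 5
f 6 8 2
f 4 8 3
f 7 5 3
f 3 8 7
f 7 6 5
f 8 6 7
f 10 12 9
f 13 10 9
f 9 12 11
f 11 13 9
f 10 16 12
f 14 10 13
f 14 16 10
f 12 16 11
f 15 13 11
f 11 16 15
f 15 14 13
f 16 14 15
f 18 20 17
f 21 18 17
f 17 20 19
f 19 21 17
f 18 24 20
f 22 18 21
f 22 24 18
f 20 24 19
f 23 21 19
f 19 24 23
f 23 22 21
f 24 22 23



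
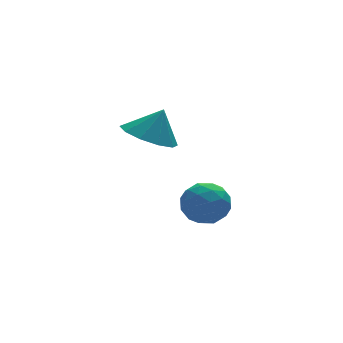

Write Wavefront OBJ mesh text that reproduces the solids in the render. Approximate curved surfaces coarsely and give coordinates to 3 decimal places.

v -2.772 -0.801 1.114
v -2.152 -0.043 0.764
v -2.208 -0.759 2.206
v -2.673 0.23 1.023
v -3.232 0.11 1.317
v -3.615 -0.359 1.533
v -3.677 -0.996 1.589
v -3.392 -1.559 1.464
v -2.871 -1.832 1.205
v -2.312 -1.712 0.911
v -1.929 -1.243 0.695
v -1.868 -0.606 0.639
v -0.748 -0.175 -2.143
v -0.172 -0.432 -2.834
v -1.388 -1.548 -2.166
v -0.812 -1.805 -2.857
v -0.474 -1.657 -1.997
v -0.079 -0.809 -1.983
v -1.481 -1.171 -3.017
v -1.086 -0.323 -3.003
v -0.625 -1.047 -3.375
v -0.003 -1.348 -2.744
v -1.557 -0.632 -2.256
v -0.935 -0.933 -1.625
v -0.404 -0.183 -2.486
v -1.156 -1.797 -2.514
v -0.957 -1.71 -2.008
v -0.619 -1.861 -2.414
v -0.349 -0.405 -1.986
v -0.011 -0.556 -2.392
v -0.188 -1.276 -1.9
v -1.549 -1.424 -2.608
v -1.211 -1.575 -3.014
v -0.941 -0.119 -2.586
v -0.603 -0.27 -2.992
v -1.372 -0.704 -3.1
v -0.332 -0.696 -3.21
v -0.707 -1.502 -3.224
v -1.101 -1.13 -3.318
v -0.869 -0.631 -3.31
v 0.034 -0.873 -2.84
v -0.342 -1.679 -2.853
v -0.143 -1.593 -2.348
v 0.089 -1.094 -2.339
v -0.232 -1.234 -3.157
v -1.218 -0.301 -2.147
v -1.594 -1.107 -2.16
v -1.649 -0.886 -2.661
v -1.417 -0.387 -2.652
v -0.853 -0.478 -1.776
v -1.228 -1.284 -1.79
v -0.691 -1.349 -1.69
v -0.459 -0.85 -1.682
v -1.328 -0.746 -1.843
f 2 1 4
f 2 4 3
f 4 1 5
f 4 5 3
f 5 1 6
f 5 6 3
f 6 1 7
f 6 7 3
f 7 1 8
f 7 8 3
f 8 1 9
f 8 9 3
f 9 1 10
f 9 10 3
f 10 1 11
f 10 11 3
f 11 1 12
f 11 12 3
f 12 1 2
f 12 2 3
f 13 50 29
f 50 24 53
f 29 53 18
f 50 53 29
f 13 29 25
f 29 18 30
f 25 30 14
f 29 30 25
f 13 25 34
f 25 14 35
f 34 35 20
f 25 35 34
f 13 34 46
f 34 20 49
f 46 49 23
f 34 49 46
f 13 46 50
f 46 23 54
f 50 54 24
f 46 54 50
f 14 30 41
f 30 18 44
f 41 44 22
f 30 44 41
f 18 53 31
f 53 24 52
f 31 52 17
f 53 52 31
f 24 54 51
f 54 23 47
f 51 47 15
f 54 47 51
f 23 49 48
f 49 20 36
f 48 36 19
f 49 36 48
f 20 35 40
f 35 14 37
f 40 37 21
f 35 37 40
f 16 42 28
f 42 22 43
f 28 43 17
f 42 43 28
f 16 28 26
f 28 17 27
f 26 27 15
f 28 27 26
f 16 26 33
f 26 15 32
f 33 32 19
f 26 32 33
f 16 33 38
f 33 19 39
f 38 39 21
f 33 39 38
f 16 38 42
f 38 21 45
f 42 45 22
f 38 45 42
f 17 43 31
f 43 22 44
f 31 44 18
f 43 44 31
f 15 27 51
f 27 17 52
f 51 52 24
f 27 52 51
f 19 32 48
f 32 15 47
f 48 47 23
f 32 47 48
f 21 39 40
f 39 19 36
f 40 36 20
f 39 36 40
f 22 45 41
f 45 21 37
f 41 37 14
f 45 37 41



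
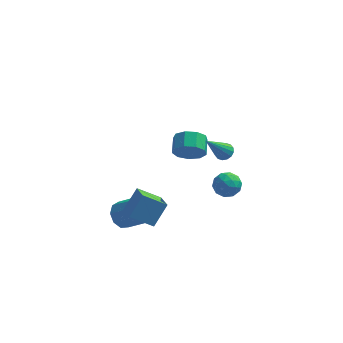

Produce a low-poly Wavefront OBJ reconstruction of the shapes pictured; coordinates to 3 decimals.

v 1.722 1.6 -3.853
v 2.036 1.274 -3.144
v 0.524 1.786 -3.236
v 0.838 1.46 -2.527
v 1.108 2.208 -2.801
v 1.849 2.093 -3.183
v 0.711 0.967 -3.197
v 1.452 0.852 -3.579
v 1.412 0.882 -2.739
v 1.656 1.649 -2.494
v 0.904 1.411 -3.886
v 1.148 2.178 -3.641
v 1.985 1.421 -3.553
v 0.575 1.639 -2.827
v 0.734 2.079 -2.989
v 0.919 1.887 -2.572
v 1.874 1.902 -3.575
v 2.059 1.71 -3.159
v 1.513 2.259 -2.957
v 0.501 1.35 -3.221
v 0.686 1.158 -2.805
v 1.641 1.173 -3.808
v 1.826 0.981 -3.391
v 1.047 0.801 -3.423
v 1.802 0.999 -2.898
v 1.097 1.108 -2.535
v 1.023 0.819 -2.929
v 1.459 0.751 -3.153
v 1.946 1.449 -2.754
v 1.241 1.559 -2.391
v 1.4 1.998 -2.553
v 1.835 1.931 -2.777
v 1.579 1.219 -2.516
v 1.319 1.501 -3.989
v 0.614 1.611 -3.626
v 0.725 1.129 -3.603
v 1.16 1.062 -3.827
v 1.463 1.952 -3.845
v 0.758 2.061 -3.482
v 1.101 2.309 -3.227
v 1.537 2.241 -3.451
v 0.981 1.841 -3.864
v -0.878 2.957 -1.926
v -0.331 3.272 -2.623
v -0.374 4.259 -2.21
v -0.922 3.943 -1.514
v -0.95 3.316 -2.792
v -0.993 4.302 -2.379
v -1.535 3.192 -2.557
v -1.578 4.178 -2.144
v -1.813 2.958 -2.026
v -1.856 3.944 -1.613
v -1.654 2.723 -1.449
v -1.697 3.709 -1.036
v -1.131 2.598 -1.095
v -1.175 3.584 -0.682
v -0.491 2.641 -1.131
v -0.534 3.627 -0.718
v -0.032 2.831 -1.538
v -0.075 3.818 -1.125
v 0.031 3.081 -2.127
v -0.012 4.067 -1.715
v -4.089 -0.626 -4.319
v -3.619 0.019 -4.61
v -2.061 -0.528 -3.313
v -2.531 -1.174 -3.021
v -3.937 0.194 -4.155
v -2.379 -0.354 -2.858
v -4.325 -0.015 -3.777
v -2.768 -0.563 -2.48
v -4.603 -0.511 -3.652
v -3.046 -1.058 -2.355
v -4.641 -1.06 -3.839
v -3.083 -1.607 -2.542
v -4.42 -1.406 -4.251
v -2.862 -1.954 -2.953
v -4.044 -1.388 -4.694
v -2.486 -1.935 -3.396
v -3.689 -1.013 -4.962
v -2.131 -1.56 -3.664
v -3.522 -0.457 -4.929
v -1.964 -1.005 -3.631
v -2.436 -2.799 -2.408
v -1.972 -4.092 -1.757
v -3.667 -2.877 -1.684
v -3.203 -4.17 -1.033
v -1.837 -2.03 -1.307
v -1.373 -3.323 -0.656
v -3.068 -2.108 -0.583
v -2.604 -3.401 0.068
v 1.3 -1.308 2.108
v 1.789 -1.475 2.264
v 0.44 -2.292 3.752
v 1.753 -1.23 2.392
v 1.595 -1.005 2.443
v 1.358 -0.861 2.405
v 1.105 -0.838 2.287
v 0.905 -0.94 2.121
v 0.811 -1.141 1.952
v 0.847 -1.387 1.824
v 1.005 -1.612 1.772
v 1.242 -1.755 1.81
v 1.495 -1.779 1.928
v 1.695 -1.677 2.094
f 1 38 17
f 38 12 41
f 17 41 6
f 38 41 17
f 1 17 13
f 17 6 18
f 13 18 2
f 17 18 13
f 1 13 22
f 13 2 23
f 22 23 8
f 13 23 22
f 1 22 34
f 22 8 37
f 34 37 11
f 22 37 34
f 1 34 38
f 34 11 42
f 38 42 12
f 34 42 38
f 2 18 29
f 18 6 32
f 29 32 10
f 18 32 29
f 6 41 19
f 41 12 40
f 19 40 5
f 41 40 19
f 12 42 39
f 42 11 35
f 39 35 3
f 42 35 39
f 11 37 36
f 37 8 24
f 36 24 7
f 37 24 36
f 8 23 28
f 23 2 25
f 28 25 9
f 23 25 28
f 4 30 16
f 30 10 31
f 16 31 5
f 30 31 16
f 4 16 14
f 16 5 15
f 14 15 3
f 16 15 14
f 4 14 21
f 14 3 20
f 21 20 7
f 14 20 21
f 4 21 26
f 21 7 27
f 26 27 9
f 21 27 26
f 4 26 30
f 26 9 33
f 30 33 10
f 26 33 30
f 5 31 19
f 31 10 32
f 19 32 6
f 31 32 19
f 3 15 39
f 15 5 40
f 39 40 12
f 15 40 39
f 7 20 36
f 20 3 35
f 36 35 11
f 20 35 36
f 9 27 28
f 27 7 24
f 28 24 8
f 27 24 28
f 10 33 29
f 33 9 25
f 29 25 2
f 33 25 29
f 44 43 47
f 44 47 45
f 45 47 48
f 45 48 46
f 47 43 49
f 47 49 48
f 48 49 50
f 48 50 46
f 49 43 51
f 49 51 50
f 50 51 52
f 50 52 46
f 51 43 53
f 51 53 52
f 52 53 54
f 52 54 46
f 53 43 55
f 53 55 54
f 54 55 56
f 54 56 46
f 55 43 57
f 55 57 56
f 56 57 58
f 56 58 46
f 57 43 59
f 57 59 58
f 58 59 60
f 58 60 46
f 59 43 61
f 59 61 60
f 60 61 62
f 60 62 46
f 61 43 44
f 61 44 62
f 62 44 45
f 62 45 46
f 64 63 67
f 64 67 65
f 65 67 68
f 65 68 66
f 67 63 69
f 67 69 68
f 68 69 70
f 68 70 66
f 69 63 71
f 69 71 70
f 70 71 72
f 70 72 66
f 71 63 73
f 71 73 72
f 72 73 74
f 72 74 66
f 73 63 75
f 73 75 74
f 74 75 76
f 74 76 66
f 75 63 77
f 75 77 76
f 76 77 78
f 76 78 66
f 77 63 79
f 77 79 78
f 78 79 80
f 78 80 66
f 79 63 81
f 79 81 80
f 80 81 82
f 80 82 66
f 81 63 64
f 81 64 82
f 82 64 65
f 82 65 66
f 84 86 83
f 87 84 83
f 83 86 85
f 85 87 83
f 84 90 86
f 88 84 87
f 88 90 84
f 86 90 85
f 89 87 85
f 85 90 89
f 89 88 87
f 90 88 89
f 92 91 94
f 92 94 93
f 94 91 95
f 94 95 93
f 95 91 96
f 95 96 93
f 96 91 97
f 96 97 93
f 97 91 98
f 97 98 93
f 98 91 99
f 98 99 93
f 99 91 100
f 99 100 93
f 100 91 101
f 100 101 93
f 101 91 102
f 101 102 93
f 102 91 103
f 102 103 93
f 103 91 104
f 103 104 93
f 104 91 92
f 104 92 93



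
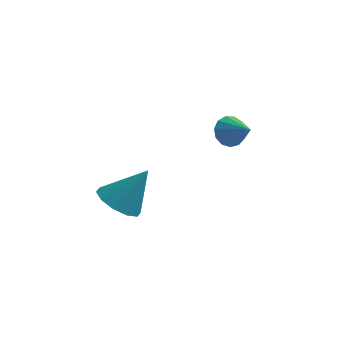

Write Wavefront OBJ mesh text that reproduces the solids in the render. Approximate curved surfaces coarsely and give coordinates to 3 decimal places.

v 1.098 3.794 -0.746
v 1.462 3.681 -1.356
v 2.002 3.086 -0.074
v 1.611 4.023 -1.196
v 1.596 4.292 -0.893
v 1.423 4.403 -0.543
v 1.147 4.32 -0.257
v 0.855 4.071 -0.127
v 0.64 3.733 -0.193
v 0.571 3.415 -0.434
v 0.668 3.216 -0.775
v 0.902 3.202 -1.106
v 1.198 3.375 -1.322
v -2.014 -0.767 -2.045
v -1.492 -1.571 -2.107
v -1.046 -0.253 -0.555
v -1.221 -1.151 -2.427
v -1.253 -0.585 -2.602
v -1.575 -0.088 -2.564
v -2.065 0.149 -2.328
v -2.535 0.036 -1.984
v -2.806 -0.383 -1.663
v -2.775 -0.949 -1.489
v -2.452 -1.446 -1.527
v -1.962 -1.683 -1.763
f 2 1 4
f 2 4 3
f 4 1 5
f 4 5 3
f 5 1 6
f 5 6 3
f 6 1 7
f 6 7 3
f 7 1 8
f 7 8 3
f 8 1 9
f 8 9 3
f 9 1 10
f 9 10 3
f 10 1 11
f 10 11 3
f 11 1 12
f 11 12 3
f 12 1 13
f 12 13 3
f 13 1 2
f 13 2 3
f 15 14 17
f 15 17 16
f 17 14 18
f 17 18 16
f 18 14 19
f 18 19 16
f 19 14 20
f 19 20 16
f 20 14 21
f 20 21 16
f 21 14 22
f 21 22 16
f 22 14 23
f 22 23 16
f 23 14 24
f 23 24 16
f 24 14 25
f 24 25 16
f 25 14 15
f 25 15 16



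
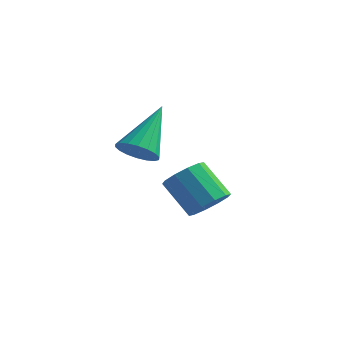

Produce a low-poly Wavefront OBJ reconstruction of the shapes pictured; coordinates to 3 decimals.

v -0.125 -3.667 0.43
v 0.451 -4.035 0.805
v -0.055 -2.053 1.91
v 0.622 -3.835 0.579
v 0.644 -3.602 0.323
v 0.515 -3.381 0.088
v 0.258 -3.217 -0.078
v -0.074 -3.142 -0.144
v -0.417 -3.171 -0.096
v -0.702 -3.298 0.056
v -0.872 -3.498 0.282
v -0.895 -3.732 0.538
v -0.765 -3.952 0.773
v -0.509 -4.117 0.939
v -0.176 -4.191 1.005
v 0.166 -4.163 0.957
v 1.043 -0.673 -3.041
v 1.592 -0.19 -2.608
v 0.427 0.096 -1.447
v -0.123 -0.387 -1.879
v 1.333 0.12 -2.944
v 0.168 0.406 -1.783
v 0.963 0.127 -3.317
v -0.202 0.413 -2.155
v 0.624 -0.171 -3.584
v -0.542 0.114 -2.423
v 0.444 -0.661 -3.644
v -0.721 -0.376 -2.483
v 0.493 -1.156 -3.473
v -0.672 -0.87 -2.312
v 0.752 -1.466 -3.137
v -0.413 -1.18 -1.976
v 1.122 -1.473 -2.765
v -0.043 -1.187 -1.603
v 1.462 -1.174 -2.497
v 0.296 -0.889 -1.336
v 1.641 -0.684 -2.437
v 0.476 -0.399 -1.276
f 2 1 4
f 2 4 3
f 4 1 5
f 4 5 3
f 5 1 6
f 5 6 3
f 6 1 7
f 6 7 3
f 7 1 8
f 7 8 3
f 8 1 9
f 8 9 3
f 9 1 10
f 9 10 3
f 10 1 11
f 10 11 3
f 11 1 12
f 11 12 3
f 12 1 13
f 12 13 3
f 13 1 14
f 13 14 3
f 14 1 15
f 14 15 3
f 15 1 16
f 15 16 3
f 16 1 2
f 16 2 3
f 18 17 21
f 18 21 19
f 19 21 22
f 19 22 20
f 21 17 23
f 21 23 22
f 22 23 24
f 22 24 20
f 23 17 25
f 23 25 24
f 24 25 26
f 24 26 20
f 25 17 27
f 25 27 26
f 26 27 28
f 26 28 20
f 27 17 29
f 27 29 28
f 28 29 30
f 28 30 20
f 29 17 31
f 29 31 30
f 30 31 32
f 30 32 20
f 31 17 33
f 31 33 32
f 32 33 34
f 32 34 20
f 33 17 35
f 33 35 34
f 34 35 36
f 34 36 20
f 35 17 37
f 35 37 36
f 36 37 38
f 36 38 20
f 37 17 18
f 37 18 38
f 38 18 19
f 38 19 20



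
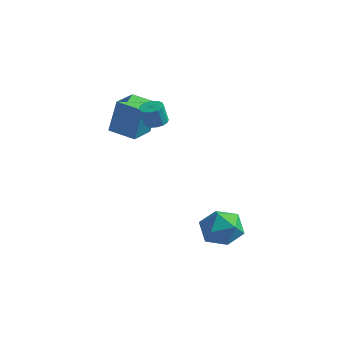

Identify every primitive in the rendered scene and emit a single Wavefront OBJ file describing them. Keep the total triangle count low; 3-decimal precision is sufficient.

v -1.334 2.11 1.568
v -0.79 1.907 1.566
v -0.883 1.647 2.61
v -1.426 1.85 2.612
v -0.761 2.174 1.635
v -0.854 1.914 2.679
v -0.863 2.426 1.688
v -0.956 2.167 2.733
v -1.073 2.606 1.715
v -1.165 2.347 2.759
v -1.342 2.673 1.707
v -1.435 2.413 2.751
v -1.61 2.61 1.668
v -1.702 2.351 2.712
v -1.814 2.433 1.606
v -1.907 2.173 2.65
v -1.908 2.181 1.535
v -2.001 1.922 2.579
v -1.871 1.914 1.471
v -1.964 1.654 2.516
v -1.711 1.691 1.43
v -1.803 1.431 2.475
v -1.464 1.564 1.421
v -1.556 1.305 2.465
v -1.187 1.562 1.445
v -1.28 1.303 2.489
v -0.944 1.686 1.497
v -1.037 1.426 2.541
v 1.969 2.192 -3.314
v 2.549 2.683 -4.158
v 2.811 0.597 -3.662
v 3.391 1.088 -4.506
v 3.608 1.371 -3.428
v 3.088 2.357 -3.213
v 2.272 0.923 -4.607
v 1.752 1.909 -4.392
v 2.736 1.898 -4.957
v 3.562 2.176 -4.229
v 1.798 1.104 -3.591
v 2.624 1.382 -2.863
v -3.878 1.781 0.378
v -3.566 2.028 2.257
v -4.108 3.285 0.219
v -3.797 3.532 2.098
v -2.483 1.968 0.122
v -2.172 2.215 2.001
v -2.714 3.472 -0.037
v -2.402 3.719 1.842
f 2 1 5
f 2 5 3
f 3 5 6
f 3 6 4
f 5 1 7
f 5 7 6
f 6 7 8
f 6 8 4
f 7 1 9
f 7 9 8
f 8 9 10
f 8 10 4
f 9 1 11
f 9 11 10
f 10 11 12
f 10 12 4
f 11 1 13
f 11 13 12
f 12 13 14
f 12 14 4
f 13 1 15
f 13 15 14
f 14 15 16
f 14 16 4
f 15 1 17
f 15 17 16
f 16 17 18
f 16 18 4
f 17 1 19
f 17 19 18
f 18 19 20
f 18 20 4
f 19 1 21
f 19 21 20
f 20 21 22
f 20 22 4
f 21 1 23
f 21 23 22
f 22 23 24
f 22 24 4
f 23 1 25
f 23 25 24
f 24 25 26
f 24 26 4
f 25 1 27
f 25 27 26
f 26 27 28
f 26 28 4
f 27 1 2
f 27 2 28
f 28 2 3
f 28 3 4
f 29 40 34
f 29 34 30
f 29 30 36
f 29 36 39
f 29 39 40
f 30 34 38
f 34 40 33
f 40 39 31
f 39 36 35
f 36 30 37
f 32 38 33
f 32 33 31
f 32 31 35
f 32 35 37
f 32 37 38
f 33 38 34
f 31 33 40
f 35 31 39
f 37 35 36
f 38 37 30
f 42 44 41
f 45 42 41
f 41 44 43
f 43 45 41
f 42 48 44
f 46 42 45
f 46 48 42
f 44 48 43
f 47 45 43
f 43 48 47
f 47 46 45
f 48 46 47



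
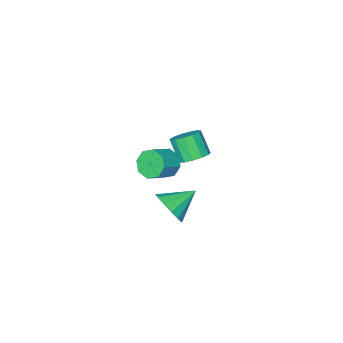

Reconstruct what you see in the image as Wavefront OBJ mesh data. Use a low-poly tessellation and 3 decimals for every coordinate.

v -0.635 -1.181 -1.729
v -0.259 -0.942 -2.441
v 0.832 -0.819 -1.823
v 0.455 -1.059 -1.111
v -0.501 -0.446 -2.112
v 0.59 -0.323 -1.494
v -0.822 -0.38 -1.559
v 0.269 -0.258 -0.94
v -1.034 -0.784 -1.105
v 0.057 -0.661 -0.487
v -1.012 -1.421 -1.017
v 0.079 -1.298 -0.399
v -0.77 -1.917 -1.346
v 0.321 -1.794 -0.728
v -0.449 -1.982 -1.9
v 0.642 -1.86 -1.281
v -0.237 -1.579 -2.353
v 0.854 -1.456 -1.735
v 0.672 0.543 -3.231
v 1.187 0.805 -2.403
v -0.712 0.857 -2.469
v 1.126 1.28 -2.711
v 0.92 1.521 -3.183
v 0.635 1.451 -3.671
v 0.362 1.093 -4.019
v 0.188 0.56 -4.117
v 0.167 0.022 -3.933
v 0.306 -0.351 -3.526
v 0.561 -0.44 -3.026
v 0.852 -0.217 -2.59
v 1.085 0.247 -2.358
v 0.965 2.715 2.126
v 1.688 2.533 2.045
v 1.618 1.783 3.092
v 0.895 1.965 3.174
v 1.679 2.876 2.29
v 1.608 2.127 3.338
v 1.443 3.169 2.484
v 1.373 2.419 3.531
v 1.056 3.317 2.564
v 0.985 2.568 3.611
v 0.64 3.274 2.505
v 0.569 2.525 3.552
v 0.327 3.054 2.326
v 0.256 2.304 3.373
v 0.217 2.726 2.083
v 0.146 1.976 3.131
v 0.344 2.394 1.855
v 0.273 1.644 2.902
v 0.669 2.164 1.712
v 0.598 1.415 2.76
v 1.088 2.109 1.701
v 1.017 1.36 2.749
v 1.468 2.247 1.825
v 1.397 1.497 2.872
f 2 1 5
f 2 5 3
f 3 5 6
f 3 6 4
f 5 1 7
f 5 7 6
f 6 7 8
f 6 8 4
f 7 1 9
f 7 9 8
f 8 9 10
f 8 10 4
f 9 1 11
f 9 11 10
f 10 11 12
f 10 12 4
f 11 1 13
f 11 13 12
f 12 13 14
f 12 14 4
f 13 1 15
f 13 15 14
f 14 15 16
f 14 16 4
f 15 1 17
f 15 17 16
f 16 17 18
f 16 18 4
f 17 1 2
f 17 2 18
f 18 2 3
f 18 3 4
f 20 19 22
f 20 22 21
f 22 19 23
f 22 23 21
f 23 19 24
f 23 24 21
f 24 19 25
f 24 25 21
f 25 19 26
f 25 26 21
f 26 19 27
f 26 27 21
f 27 19 28
f 27 28 21
f 28 19 29
f 28 29 21
f 29 19 30
f 29 30 21
f 30 19 31
f 30 31 21
f 31 19 20
f 31 20 21
f 33 32 36
f 33 36 34
f 34 36 37
f 34 37 35
f 36 32 38
f 36 38 37
f 37 38 39
f 37 39 35
f 38 32 40
f 38 40 39
f 39 40 41
f 39 41 35
f 40 32 42
f 40 42 41
f 41 42 43
f 41 43 35
f 42 32 44
f 42 44 43
f 43 44 45
f 43 45 35
f 44 32 46
f 44 46 45
f 45 46 47
f 45 47 35
f 46 32 48
f 46 48 47
f 47 48 49
f 47 49 35
f 48 32 50
f 48 50 49
f 49 50 51
f 49 51 35
f 50 32 52
f 50 52 51
f 51 52 53
f 51 53 35
f 52 32 54
f 52 54 53
f 53 54 55
f 53 55 35
f 54 32 33
f 54 33 55
f 55 33 34
f 55 34 35



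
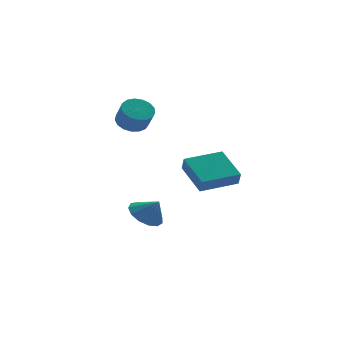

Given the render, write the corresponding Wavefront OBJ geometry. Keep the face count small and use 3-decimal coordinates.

v -1.285 -0.226 -0.62
v -1.299 -0.61 0.149
v -1.632 1.674 0.323
v -1.646 1.29 1.092
v 0.846 0.07 -0.432
v 0.832 -0.314 0.337
v 0.499 1.97 0.511
v 0.485 1.586 1.28
v -3.067 3.327 -3.416
v -2.269 2.987 -4.024
v -2.493 2.833 -2.384
v -2.12 3.536 -3.843
v -2.272 4.019 -3.527
v -2.677 4.283 -3.175
v -3.206 4.243 -2.9
v -3.69 3.912 -2.788
v -3.977 3.396 -2.876
v -3.975 2.857 -3.135
v -3.685 2.468 -3.483
v -3.199 2.352 -3.81
v -2.671 2.545 -4.011
v -3.52 4.237 2.94
v -2.772 4.691 3.151
v -2.632 3.977 4.192
v -3.38 3.523 3.98
v -3.086 4.913 3.345
v -2.946 4.199 4.386
v -3.499 4.98 3.447
v -3.359 4.266 4.488
v -3.917 4.877 3.432
v -3.777 4.163 4.473
v -4.244 4.627 3.305
v -4.104 3.913 4.345
v -4.405 4.288 3.094
v -4.265 3.574 4.134
v -4.363 3.937 2.847
v -4.223 3.223 3.888
v -4.128 3.655 2.622
v -3.988 2.941 3.663
v -3.754 3.506 2.469
v -3.614 2.792 3.51
v -3.326 3.525 2.425
v -3.186 2.811 3.465
v -2.942 3.707 2.498
v -2.802 2.993 3.539
v -2.691 4.01 2.672
v -2.551 3.296 3.713
v -2.63 4.366 2.908
v -2.49 3.651 3.949
f 2 4 1
f 5 2 1
f 1 4 3
f 3 5 1
f 2 8 4
f 6 2 5
f 6 8 2
f 4 8 3
f 7 5 3
f 3 8 7
f 7 6 5
f 8 6 7
f 10 9 12
f 10 12 11
f 12 9 13
f 12 13 11
f 13 9 14
f 13 14 11
f 14 9 15
f 14 15 11
f 15 9 16
f 15 16 11
f 16 9 17
f 16 17 11
f 17 9 18
f 17 18 11
f 18 9 19
f 18 19 11
f 19 9 20
f 19 20 11
f 20 9 21
f 20 21 11
f 21 9 10
f 21 10 11
f 23 22 26
f 23 26 24
f 24 26 27
f 24 27 25
f 26 22 28
f 26 28 27
f 27 28 29
f 27 29 25
f 28 22 30
f 28 30 29
f 29 30 31
f 29 31 25
f 30 22 32
f 30 32 31
f 31 32 33
f 31 33 25
f 32 22 34
f 32 34 33
f 33 34 35
f 33 35 25
f 34 22 36
f 34 36 35
f 35 36 37
f 35 37 25
f 36 22 38
f 36 38 37
f 37 38 39
f 37 39 25
f 38 22 40
f 38 40 39
f 39 40 41
f 39 41 25
f 40 22 42
f 40 42 41
f 41 42 43
f 41 43 25
f 42 22 44
f 42 44 43
f 43 44 45
f 43 45 25
f 44 22 46
f 44 46 45
f 45 46 47
f 45 47 25
f 46 22 48
f 46 48 47
f 47 48 49
f 47 49 25
f 48 22 23
f 48 23 49
f 49 23 24
f 49 24 25



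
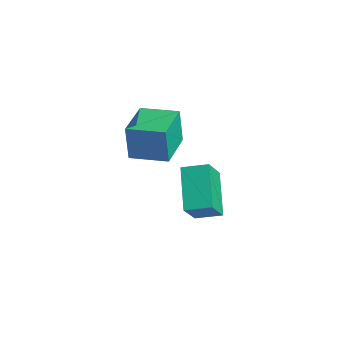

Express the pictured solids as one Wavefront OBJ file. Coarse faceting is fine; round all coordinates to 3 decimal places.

v -2.433 -0.652 -0.824
v -2.399 -0.773 0.54
v -3.607 0.322 -0.708
v -3.573 0.201 0.656
v -1.587 0.359 -0.756
v -1.553 0.238 0.608
v -2.761 1.333 -0.64
v -2.727 1.212 0.724
v -2.418 1.222 -3.757
v -3.725 1.674 -2.574
v -3.031 1.889 -4.689
v -4.338 2.341 -3.507
v -1.922 2.019 -3.513
v -3.229 2.471 -2.331
v -2.535 2.686 -4.446
v -3.842 3.138 -3.263
f 2 4 1
f 5 2 1
f 1 4 3
f 3 5 1
f 2 8 4
f 6 2 5
f 6 8 2
f 4 8 3
f 7 5 3
f 3 8 7
f 7 6 5
f 8 6 7
f 10 12 9
f 13 10 9
f 9 12 11
f 11 13 9
f 10 16 12
f 14 10 13
f 14 16 10
f 12 16 11
f 15 13 11
f 11 16 15
f 15 14 13
f 16 14 15



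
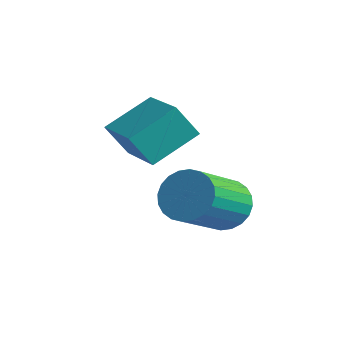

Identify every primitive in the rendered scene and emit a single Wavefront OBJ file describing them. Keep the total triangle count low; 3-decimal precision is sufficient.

v -0.754 -1.769 2.112
v -0.496 -0.299 2.966
v -2.472 -1.272 1.774
v -2.214 0.198 2.628
v -0.386 -1.218 1.052
v -0.128 0.252 1.906
v -2.104 -0.721 0.714
v -1.846 0.749 1.568
v 0.895 0.273 -0.497
v 1.25 0.777 0.158
v 1.62 -0.928 1.272
v 1.265 -1.433 0.617
v 0.912 0.767 0.255
v 1.283 -0.938 1.368
v 0.572 0.682 0.237
v 0.943 -1.023 1.351
v 0.281 0.534 0.107
v 0.652 -1.171 1.221
v 0.084 0.346 -0.114
v 0.454 -1.359 1
v 0.009 0.147 -0.394
v 0.38 -1.558 0.72
v 0.07 -0.032 -0.689
v 0.441 -1.737 0.424
v 0.256 -0.166 -0.955
v 0.627 -1.871 0.158
v 0.54 -0.232 -1.152
v 0.91 -1.937 -0.038
v 0.877 -0.222 -1.248
v 1.248 -1.927 -0.135
v 1.217 -0.137 -1.231
v 1.588 -1.842 -0.117
v 1.508 0.011 -1.101
v 1.879 -1.694 0.013
v 1.706 0.199 -0.88
v 2.076 -1.506 0.234
v 1.78 0.398 -0.6
v 2.151 -1.307 0.514
v 1.719 0.577 -0.304
v 2.09 -1.128 0.809
v 1.533 0.711 -0.038
v 1.904 -0.994 1.075
f 2 4 1
f 5 2 1
f 1 4 3
f 3 5 1
f 2 8 4
f 6 2 5
f 6 8 2
f 4 8 3
f 7 5 3
f 3 8 7
f 7 6 5
f 8 6 7
f 10 9 13
f 10 13 11
f 11 13 14
f 11 14 12
f 13 9 15
f 13 15 14
f 14 15 16
f 14 16 12
f 15 9 17
f 15 17 16
f 16 17 18
f 16 18 12
f 17 9 19
f 17 19 18
f 18 19 20
f 18 20 12
f 19 9 21
f 19 21 20
f 20 21 22
f 20 22 12
f 21 9 23
f 21 23 22
f 22 23 24
f 22 24 12
f 23 9 25
f 23 25 24
f 24 25 26
f 24 26 12
f 25 9 27
f 25 27 26
f 26 27 28
f 26 28 12
f 27 9 29
f 27 29 28
f 28 29 30
f 28 30 12
f 29 9 31
f 29 31 30
f 30 31 32
f 30 32 12
f 31 9 33
f 31 33 32
f 32 33 34
f 32 34 12
f 33 9 35
f 33 35 34
f 34 35 36
f 34 36 12
f 35 9 37
f 35 37 36
f 36 37 38
f 36 38 12
f 37 9 39
f 37 39 38
f 38 39 40
f 38 40 12
f 39 9 41
f 39 41 40
f 40 41 42
f 40 42 12
f 41 9 10
f 41 10 42
f 42 10 11
f 42 11 12



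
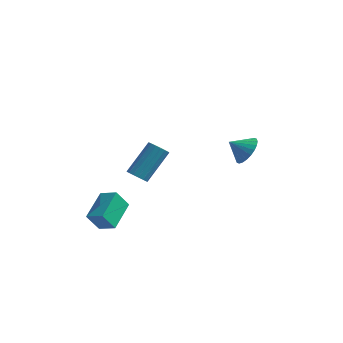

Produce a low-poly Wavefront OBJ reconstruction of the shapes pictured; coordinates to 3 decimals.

v 1.608 2.893 0.508
v 2.155 3.051 1.294
v 0.692 2.567 1.212
v 1.996 3.391 1.244
v 1.778 3.656 1.083
v 1.535 3.803 0.834
v 1.302 3.813 0.535
v 1.116 3.682 0.233
v 1.006 3.431 -0.028
v 0.986 3.098 -0.207
v 1.062 2.734 -0.277
v 1.221 2.394 -0.228
v 1.438 2.13 -0.066
v 1.682 1.982 0.183
v 1.914 1.973 0.482
v 2.1 2.103 0.784
v 2.211 2.354 1.045
v 2.23 2.687 1.224
v -4.021 -4.474 -2.11
v -4.58 -4.824 -1.048
v -3.943 -2.693 -1.482
v -4.502 -3.043 -0.42
v -3.038 -4.677 -1.66
v -3.597 -5.027 -0.598
v -2.96 -2.896 -1.032
v -3.519 -3.246 0.03
v -2.205 -3.643 1.871
v -1.645 -3.608 1.584
v -0.976 -2.182 3.062
v -1.535 -2.217 3.349
v -1.808 -3.393 1.45
v -1.139 -1.967 2.928
v -2.062 -3.235 1.413
v -1.393 -1.809 2.891
v -2.349 -3.17 1.48
v -1.68 -1.744 2.958
v -2.603 -3.214 1.637
v -1.933 -1.788 3.115
v -2.765 -3.356 1.848
v -2.096 -1.93 3.326
v -2.799 -3.564 2.064
v -2.13 -2.138 3.542
v -2.697 -3.79 2.235
v -2.028 -2.364 3.714
v -2.482 -3.982 2.324
v -1.813 -2.556 3.802
v -2.204 -4.097 2.308
v -1.534 -2.671 3.786
v -1.926 -4.107 2.192
v -1.256 -2.681 3.671
v -1.711 -4.012 2.003
v -1.042 -2.586 3.481
v -1.61 -3.831 1.784
v -0.941 -2.406 3.262
f 2 1 4
f 2 4 3
f 4 1 5
f 4 5 3
f 5 1 6
f 5 6 3
f 6 1 7
f 6 7 3
f 7 1 8
f 7 8 3
f 8 1 9
f 8 9 3
f 9 1 10
f 9 10 3
f 10 1 11
f 10 11 3
f 11 1 12
f 11 12 3
f 12 1 13
f 12 13 3
f 13 1 14
f 13 14 3
f 14 1 15
f 14 15 3
f 15 1 16
f 15 16 3
f 16 1 17
f 16 17 3
f 17 1 18
f 17 18 3
f 18 1 2
f 18 2 3
f 20 22 19
f 23 20 19
f 19 22 21
f 21 23 19
f 20 26 22
f 24 20 23
f 24 26 20
f 22 26 21
f 25 23 21
f 21 26 25
f 25 24 23
f 26 24 25
f 28 27 31
f 28 31 29
f 29 31 32
f 29 32 30
f 31 27 33
f 31 33 32
f 32 33 34
f 32 34 30
f 33 27 35
f 33 35 34
f 34 35 36
f 34 36 30
f 35 27 37
f 35 37 36
f 36 37 38
f 36 38 30
f 37 27 39
f 37 39 38
f 38 39 40
f 38 40 30
f 39 27 41
f 39 41 40
f 40 41 42
f 40 42 30
f 41 27 43
f 41 43 42
f 42 43 44
f 42 44 30
f 43 27 45
f 43 45 44
f 44 45 46
f 44 46 30
f 45 27 47
f 45 47 46
f 46 47 48
f 46 48 30
f 47 27 49
f 47 49 48
f 48 49 50
f 48 50 30
f 49 27 51
f 49 51 50
f 50 51 52
f 50 52 30
f 51 27 53
f 51 53 52
f 52 53 54
f 52 54 30
f 53 27 28
f 53 28 54
f 54 28 29
f 54 29 30

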